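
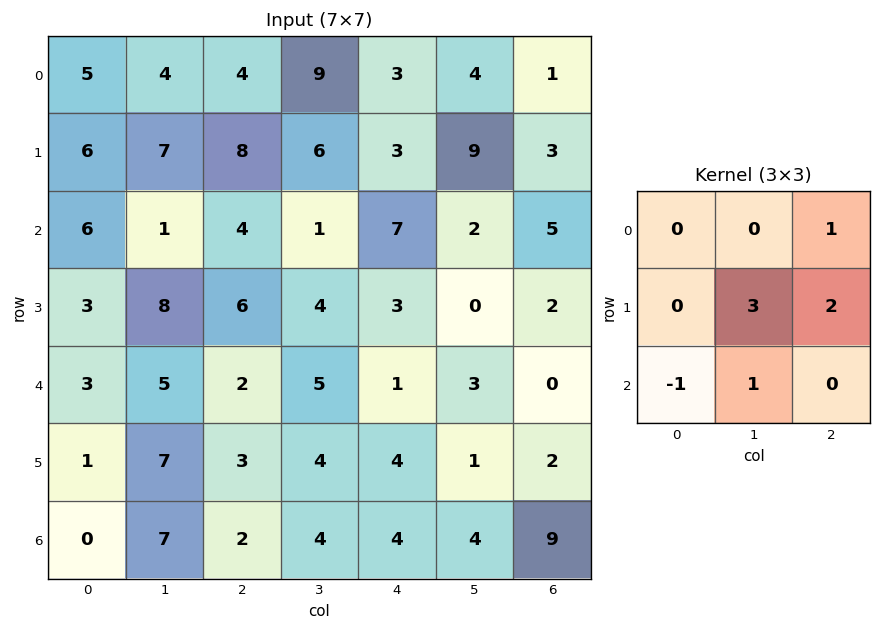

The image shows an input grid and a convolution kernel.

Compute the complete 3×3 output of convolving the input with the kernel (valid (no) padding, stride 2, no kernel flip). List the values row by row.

36 24 29
42 28 11
36 23 7

Output[0,0]: The receptive field on the input at this output position is [5 4 4 / 6 7 8 / 6 1 4]. Elementwise product with the kernel and sum: 4·1 + 7·3 + 8·2 + 6·-1 + 1·1.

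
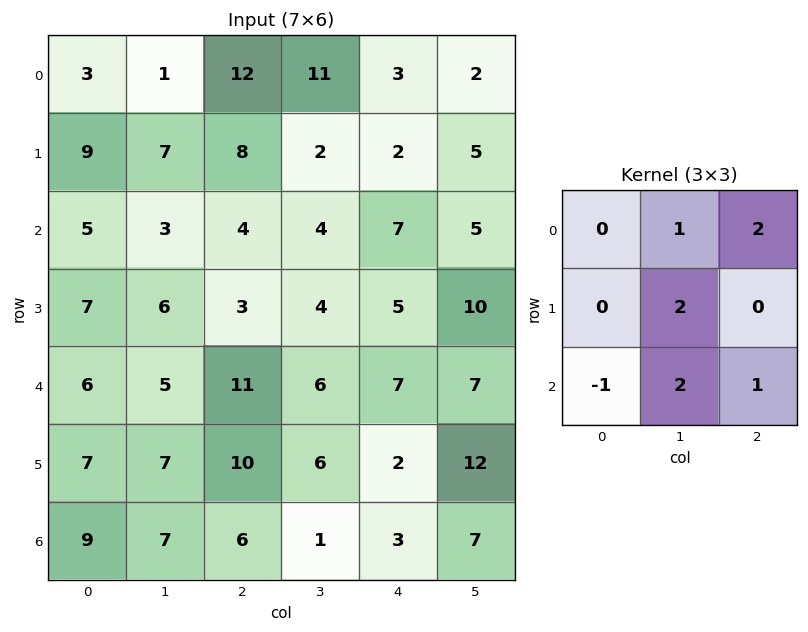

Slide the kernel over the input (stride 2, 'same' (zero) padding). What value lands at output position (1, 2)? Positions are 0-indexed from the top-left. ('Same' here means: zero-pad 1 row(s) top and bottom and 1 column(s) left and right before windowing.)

42

The receptive field on the zero-padded input at this output position is [2 2 5 / 4 7 5 / 4 5 10]. Elementwise product with the kernel and sum: 2·1 + 5·2 + 7·2 + 4·-1 + 5·2 + 10·1.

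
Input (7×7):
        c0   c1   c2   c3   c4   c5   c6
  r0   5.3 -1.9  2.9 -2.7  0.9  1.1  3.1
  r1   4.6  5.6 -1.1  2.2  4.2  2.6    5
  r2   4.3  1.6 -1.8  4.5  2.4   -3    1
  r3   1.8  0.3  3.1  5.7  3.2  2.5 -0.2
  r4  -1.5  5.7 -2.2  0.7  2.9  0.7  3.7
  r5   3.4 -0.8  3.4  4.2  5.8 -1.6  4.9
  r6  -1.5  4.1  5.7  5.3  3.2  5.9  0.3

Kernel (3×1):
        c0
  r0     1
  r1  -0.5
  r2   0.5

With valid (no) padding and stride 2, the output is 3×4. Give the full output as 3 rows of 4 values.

5.15 2.55 -0 1.1
2.65 -4.45 2.25 2.95
-3.95 -1.05 1.6 1.4

Output[0,0]: The receptive field on the input at this output position is [5.3 / 4.6 / 4.3]. Elementwise product with the kernel and sum: 5.3·1 + 4.6·-0.5 + 4.3·0.5.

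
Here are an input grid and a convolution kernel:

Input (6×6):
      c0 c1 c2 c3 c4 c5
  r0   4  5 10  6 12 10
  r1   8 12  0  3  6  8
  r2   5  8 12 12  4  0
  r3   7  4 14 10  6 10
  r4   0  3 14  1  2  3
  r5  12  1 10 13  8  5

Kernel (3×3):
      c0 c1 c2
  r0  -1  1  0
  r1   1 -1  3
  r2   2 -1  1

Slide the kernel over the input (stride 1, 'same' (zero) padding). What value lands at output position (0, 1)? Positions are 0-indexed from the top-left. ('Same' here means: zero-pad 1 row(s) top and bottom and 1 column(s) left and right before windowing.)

33

The receptive field on the zero-padded input at this output position is [0 0 0 / 4 5 10 / 8 12 0]. Elementwise product with the kernel and sum: 0·-1 + 0·1 + 4·1 + 5·-1 + 10·3 + 8·2 + 12·-1 + 0·1.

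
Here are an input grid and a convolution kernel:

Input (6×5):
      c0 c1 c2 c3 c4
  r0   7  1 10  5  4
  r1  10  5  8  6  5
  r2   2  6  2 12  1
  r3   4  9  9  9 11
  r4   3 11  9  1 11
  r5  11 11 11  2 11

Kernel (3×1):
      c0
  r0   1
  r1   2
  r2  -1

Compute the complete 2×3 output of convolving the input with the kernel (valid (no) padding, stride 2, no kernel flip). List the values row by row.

Output[0,0]: The receptive field on the input at this output position is [7 / 10 / 2]. Elementwise product with the kernel and sum: 7·1 + 10·2 + 2·-1.
Output[0,1]: The receptive field on the input at this output position is [10 / 8 / 2]. Elementwise product with the kernel and sum: 10·1 + 8·2 + 2·-1.

25 24 13
7 11 12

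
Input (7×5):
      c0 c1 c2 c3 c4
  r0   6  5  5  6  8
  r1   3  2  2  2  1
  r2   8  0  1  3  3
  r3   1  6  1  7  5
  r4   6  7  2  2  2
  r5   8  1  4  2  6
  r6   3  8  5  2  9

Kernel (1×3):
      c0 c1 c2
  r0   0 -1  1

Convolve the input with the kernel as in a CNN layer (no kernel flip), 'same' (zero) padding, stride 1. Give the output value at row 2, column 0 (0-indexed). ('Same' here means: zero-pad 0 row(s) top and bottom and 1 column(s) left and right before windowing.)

The receptive field on the zero-padded input at this output position is [0 8 0]. Elementwise product with the kernel and sum: 8·-1 + 0·1.

-8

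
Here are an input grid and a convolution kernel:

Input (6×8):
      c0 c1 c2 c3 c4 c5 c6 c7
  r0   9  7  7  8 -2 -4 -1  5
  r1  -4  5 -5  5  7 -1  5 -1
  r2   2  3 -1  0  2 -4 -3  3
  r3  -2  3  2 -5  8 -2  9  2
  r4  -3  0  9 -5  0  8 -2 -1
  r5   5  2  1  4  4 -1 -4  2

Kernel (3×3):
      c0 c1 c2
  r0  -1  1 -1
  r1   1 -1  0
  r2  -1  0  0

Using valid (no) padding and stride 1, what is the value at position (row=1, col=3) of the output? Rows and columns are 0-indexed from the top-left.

The receptive field on the input at this output position is [5 7 -1 / 0 2 -4 / -5 8 -2]. Elementwise product with the kernel and sum: 5·-1 + 7·1 + -1·-1 + 0·1 + 2·-1 + -5·-1.

6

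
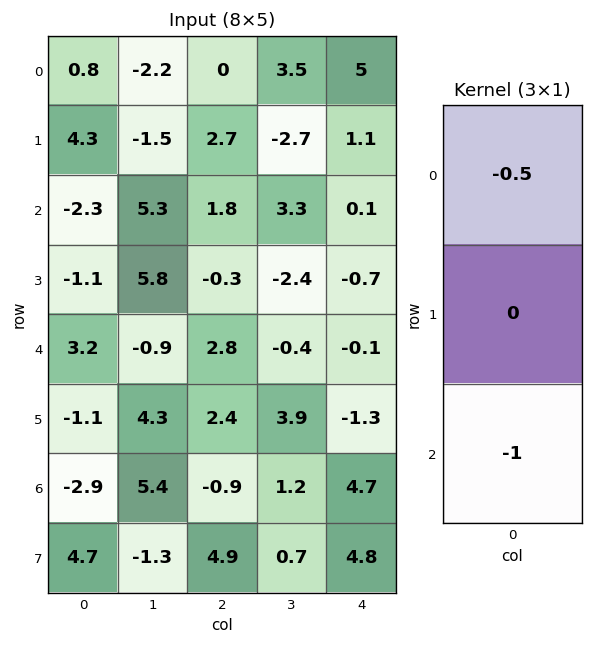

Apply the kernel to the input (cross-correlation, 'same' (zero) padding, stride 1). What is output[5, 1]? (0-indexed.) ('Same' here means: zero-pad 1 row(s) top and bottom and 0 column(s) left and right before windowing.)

The receptive field on the zero-padded input at this output position is [-0.9 / 4.3 / 5.4]. Elementwise product with the kernel and sum: -0.9·-0.5 + 5.4·-1.

-4.95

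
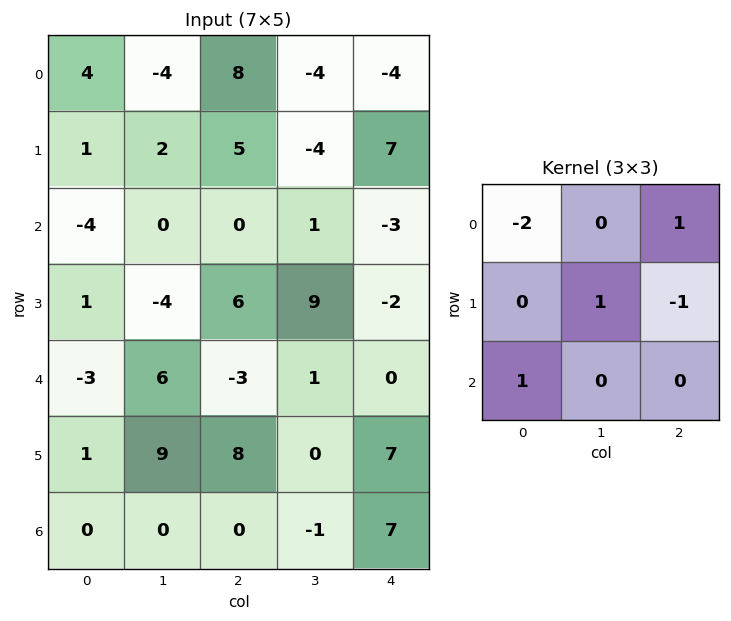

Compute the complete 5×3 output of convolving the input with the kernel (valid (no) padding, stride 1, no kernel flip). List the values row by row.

Output[0,0]: The receptive field on the input at this output position is [4 -4 8 / 1 2 5 / -4 0 0]. Elementwise product with the kernel and sum: 4·-2 + 8·1 + 2·1 + 5·-1 + -4·1.

-7 13 -31
4 -13 7
-5 4 5
14 22 -5
4 -3 -1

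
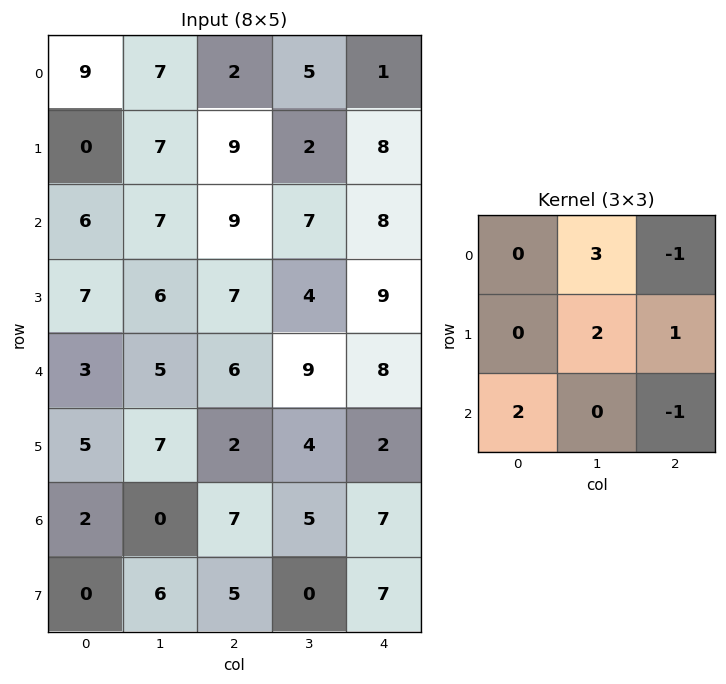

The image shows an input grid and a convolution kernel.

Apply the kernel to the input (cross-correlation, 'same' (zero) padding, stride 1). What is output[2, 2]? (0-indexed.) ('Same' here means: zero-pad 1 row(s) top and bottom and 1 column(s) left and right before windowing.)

The receptive field on the zero-padded input at this output position is [7 9 2 / 7 9 7 / 6 7 4]. Elementwise product with the kernel and sum: 9·3 + 2·-1 + 9·2 + 7·1 + 6·2 + 4·-1.

58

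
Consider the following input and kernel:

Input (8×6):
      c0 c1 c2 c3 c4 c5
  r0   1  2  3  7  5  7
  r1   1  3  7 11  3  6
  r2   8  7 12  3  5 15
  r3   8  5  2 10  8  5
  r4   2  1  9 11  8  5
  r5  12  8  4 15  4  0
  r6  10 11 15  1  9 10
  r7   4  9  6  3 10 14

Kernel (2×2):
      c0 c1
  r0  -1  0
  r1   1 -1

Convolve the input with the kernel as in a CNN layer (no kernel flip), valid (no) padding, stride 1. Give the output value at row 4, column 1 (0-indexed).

3

The receptive field on the input at this output position is [1 9 / 8 4]. Elementwise product with the kernel and sum: 1·-1 + 8·1 + 4·-1.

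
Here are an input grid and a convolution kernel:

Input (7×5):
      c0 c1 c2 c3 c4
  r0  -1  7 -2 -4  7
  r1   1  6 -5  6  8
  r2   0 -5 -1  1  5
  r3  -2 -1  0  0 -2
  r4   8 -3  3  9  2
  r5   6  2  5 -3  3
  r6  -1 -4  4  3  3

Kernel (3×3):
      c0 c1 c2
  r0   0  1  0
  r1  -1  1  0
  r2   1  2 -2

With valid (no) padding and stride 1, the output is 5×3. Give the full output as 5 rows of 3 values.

4 -22 -2
-3 -2 12
-8 -15 18
-12 24 -1
-24 4 5

Output[0,0]: The receptive field on the input at this output position is [-1 7 -2 / 1 6 -5 / 0 -5 -1]. Elementwise product with the kernel and sum: 7·1 + 1·-1 + 6·1 + 0·1 + -5·2 + -1·-2.
Output[0,1]: The receptive field on the input at this output position is [7 -2 -4 / 6 -5 6 / -5 -1 1]. Elementwise product with the kernel and sum: -2·1 + 6·-1 + -5·1 + -5·1 + -1·2 + 1·-2.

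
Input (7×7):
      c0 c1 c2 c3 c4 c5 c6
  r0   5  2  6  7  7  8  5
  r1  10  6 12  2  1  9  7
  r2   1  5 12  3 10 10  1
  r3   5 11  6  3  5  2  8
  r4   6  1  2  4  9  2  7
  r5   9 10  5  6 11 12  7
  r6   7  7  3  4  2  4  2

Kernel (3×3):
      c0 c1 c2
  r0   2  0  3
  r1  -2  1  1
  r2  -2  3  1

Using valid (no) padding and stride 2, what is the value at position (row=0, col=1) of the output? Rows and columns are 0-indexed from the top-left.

7

The receptive field on the input at this output position is [6 7 7 / 12 2 1 / 12 3 10]. Elementwise product with the kernel and sum: 6·2 + 7·3 + 12·-2 + 2·1 + 1·1 + 12·-2 + 3·3 + 10·1.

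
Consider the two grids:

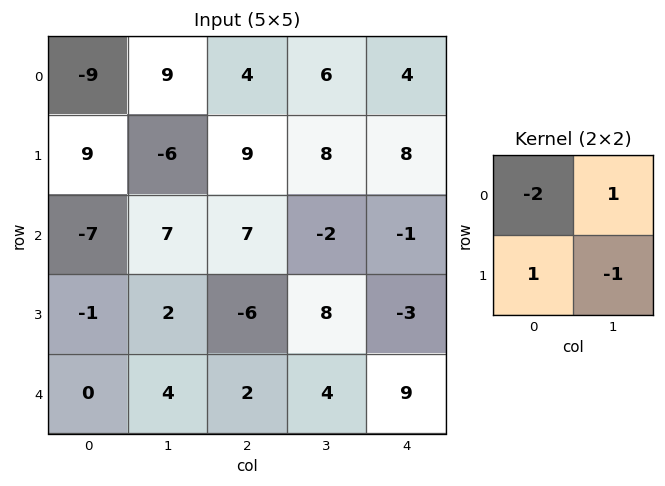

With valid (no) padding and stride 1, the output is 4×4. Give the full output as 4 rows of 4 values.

Output[0,0]: The receptive field on the input at this output position is [-9 9 / 9 -6]. Elementwise product with the kernel and sum: -9·-2 + 9·1 + 9·1 + -6·-1.

42 -29 -1 -8
-38 21 -1 -9
18 1 -30 14
0 -8 18 -24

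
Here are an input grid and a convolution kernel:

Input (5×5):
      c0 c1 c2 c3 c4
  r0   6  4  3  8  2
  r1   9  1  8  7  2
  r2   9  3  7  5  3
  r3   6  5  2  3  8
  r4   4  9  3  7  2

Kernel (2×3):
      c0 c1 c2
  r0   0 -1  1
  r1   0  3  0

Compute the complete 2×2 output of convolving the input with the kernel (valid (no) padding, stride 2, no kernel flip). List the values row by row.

2 15
19 7

Output[0,0]: The receptive field on the input at this output position is [6 4 3 / 9 1 8]. Elementwise product with the kernel and sum: 4·-1 + 3·1 + 1·3.
Output[0,1]: The receptive field on the input at this output position is [3 8 2 / 8 7 2]. Elementwise product with the kernel and sum: 8·-1 + 2·1 + 7·3.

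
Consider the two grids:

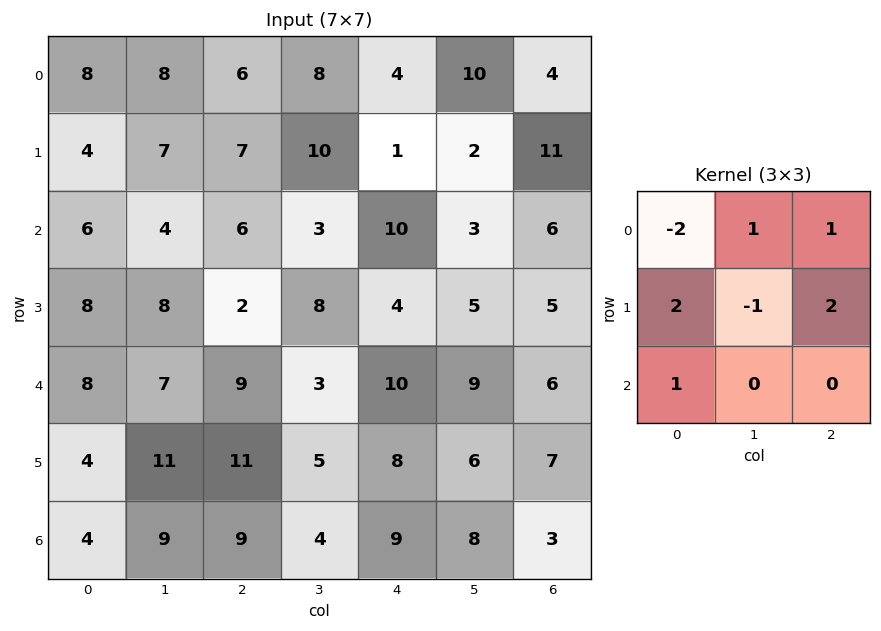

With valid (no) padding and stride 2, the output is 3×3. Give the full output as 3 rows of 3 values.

19 12 38
18 14 12
23 37 28

Output[0,0]: The receptive field on the input at this output position is [8 8 6 / 4 7 7 / 6 4 6]. Elementwise product with the kernel and sum: 8·-2 + 8·1 + 6·1 + 4·2 + 7·-1 + 7·2 + 6·1.
Output[0,1]: The receptive field on the input at this output position is [6 8 4 / 7 10 1 / 6 3 10]. Elementwise product with the kernel and sum: 6·-2 + 8·1 + 4·1 + 7·2 + 10·-1 + 1·2 + 6·1.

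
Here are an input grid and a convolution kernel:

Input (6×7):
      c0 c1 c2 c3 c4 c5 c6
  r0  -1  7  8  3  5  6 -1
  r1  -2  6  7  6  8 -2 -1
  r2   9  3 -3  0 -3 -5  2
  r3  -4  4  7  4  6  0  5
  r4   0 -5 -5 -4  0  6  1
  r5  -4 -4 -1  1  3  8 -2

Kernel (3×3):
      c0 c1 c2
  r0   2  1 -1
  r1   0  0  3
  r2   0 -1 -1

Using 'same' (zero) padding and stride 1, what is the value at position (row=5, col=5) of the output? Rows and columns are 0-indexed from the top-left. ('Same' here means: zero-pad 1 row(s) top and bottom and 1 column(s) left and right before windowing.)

The receptive field on the zero-padded input at this output position is [0 6 1 / 3 8 -2 / 0 0 0]. Elementwise product with the kernel and sum: 0·2 + 6·1 + 1·-1 + -2·3 + 0·-1 + 0·-1.

-1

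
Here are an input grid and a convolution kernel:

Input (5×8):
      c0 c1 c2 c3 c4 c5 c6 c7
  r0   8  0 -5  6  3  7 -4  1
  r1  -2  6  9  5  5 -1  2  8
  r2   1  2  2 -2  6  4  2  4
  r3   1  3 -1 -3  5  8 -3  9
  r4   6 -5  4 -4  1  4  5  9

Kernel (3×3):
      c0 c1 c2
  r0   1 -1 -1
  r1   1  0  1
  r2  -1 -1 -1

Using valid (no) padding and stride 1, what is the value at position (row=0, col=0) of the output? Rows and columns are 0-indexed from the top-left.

The receptive field on the input at this output position is [8 0 -5 / -2 6 9 / 1 2 2]. Elementwise product with the kernel and sum: 8·1 + 0·-1 + -5·-1 + -2·1 + 9·1 + 1·-1 + 2·-1 + 2·-1.

15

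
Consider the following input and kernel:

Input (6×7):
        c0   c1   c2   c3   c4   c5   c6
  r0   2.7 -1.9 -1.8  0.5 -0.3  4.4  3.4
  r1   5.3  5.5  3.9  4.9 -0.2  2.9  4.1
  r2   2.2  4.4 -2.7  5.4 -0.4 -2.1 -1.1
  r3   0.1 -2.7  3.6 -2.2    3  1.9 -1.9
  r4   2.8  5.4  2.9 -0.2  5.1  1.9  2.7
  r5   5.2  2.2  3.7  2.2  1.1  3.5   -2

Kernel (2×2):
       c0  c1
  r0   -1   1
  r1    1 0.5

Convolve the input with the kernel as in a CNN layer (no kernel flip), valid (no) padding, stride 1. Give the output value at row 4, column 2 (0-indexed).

The receptive field on the input at this output position is [2.9 -0.2 / 3.7 2.2]. Elementwise product with the kernel and sum: 2.9·-1 + -0.2·1 + 3.7·1 + 2.2·0.5.

1.7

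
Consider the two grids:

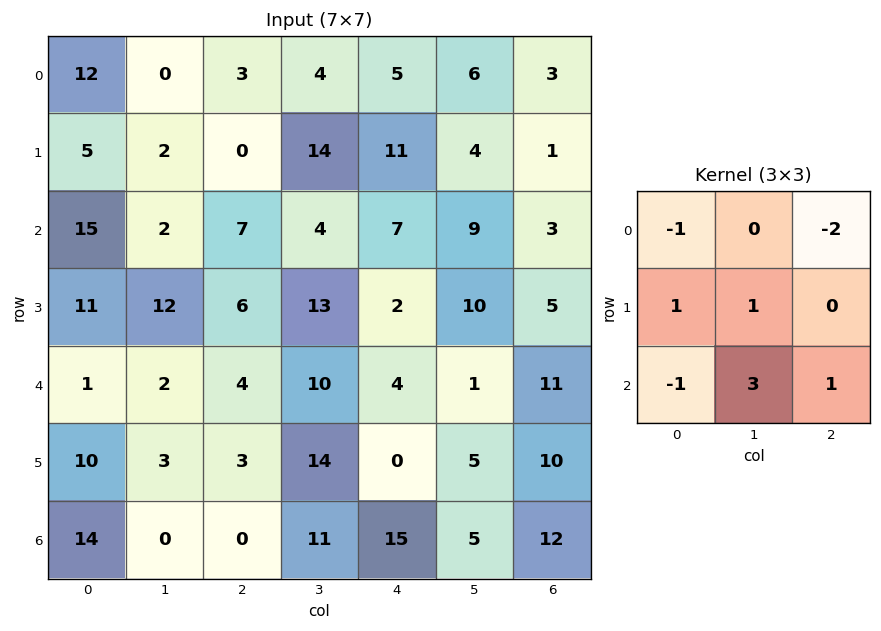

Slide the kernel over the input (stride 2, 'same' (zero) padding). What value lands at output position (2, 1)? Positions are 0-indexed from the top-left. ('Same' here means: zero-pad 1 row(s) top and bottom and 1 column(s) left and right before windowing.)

-12

The receptive field on the zero-padded input at this output position is [12 6 13 / 2 4 10 / 3 3 14]. Elementwise product with the kernel and sum: 12·-1 + 13·-2 + 2·1 + 4·1 + 3·-1 + 3·3 + 14·1.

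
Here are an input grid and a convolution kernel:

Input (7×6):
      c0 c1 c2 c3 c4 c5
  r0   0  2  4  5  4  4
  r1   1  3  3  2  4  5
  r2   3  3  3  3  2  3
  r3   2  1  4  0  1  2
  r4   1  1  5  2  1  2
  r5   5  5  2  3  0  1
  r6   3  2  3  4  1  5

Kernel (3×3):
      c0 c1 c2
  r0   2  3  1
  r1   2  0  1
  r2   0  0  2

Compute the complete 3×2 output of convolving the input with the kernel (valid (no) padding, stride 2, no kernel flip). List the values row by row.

Output[0,0]: The receptive field on the input at this output position is [0 2 4 / 1 3 3 / 3 3 3]. Elementwise product with the kernel and sum: 0·2 + 2·3 + 4·1 + 1·2 + 3·1 + 3·2.
Output[0,1]: The receptive field on the input at this output position is [4 5 4 / 3 2 4 / 3 3 2]. Elementwise product with the kernel and sum: 4·2 + 5·3 + 4·1 + 3·2 + 4·1 + 2·2.

21 41
36 28
28 23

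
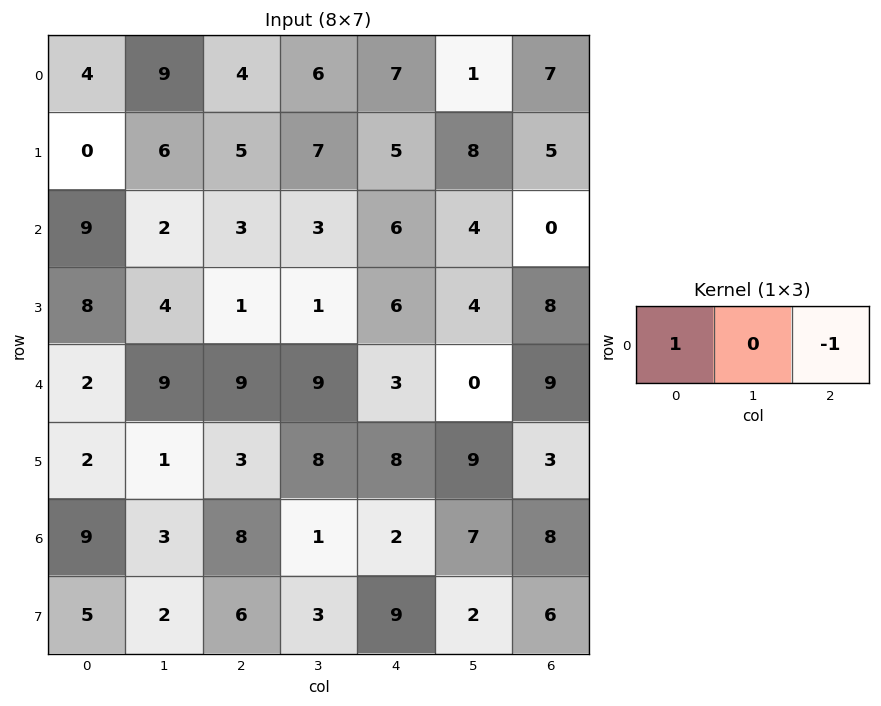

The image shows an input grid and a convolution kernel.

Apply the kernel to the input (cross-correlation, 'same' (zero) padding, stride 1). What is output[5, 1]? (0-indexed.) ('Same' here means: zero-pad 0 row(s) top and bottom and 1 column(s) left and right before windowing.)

The receptive field on the zero-padded input at this output position is [2 1 3]. Elementwise product with the kernel and sum: 2·1 + 3·-1.

-1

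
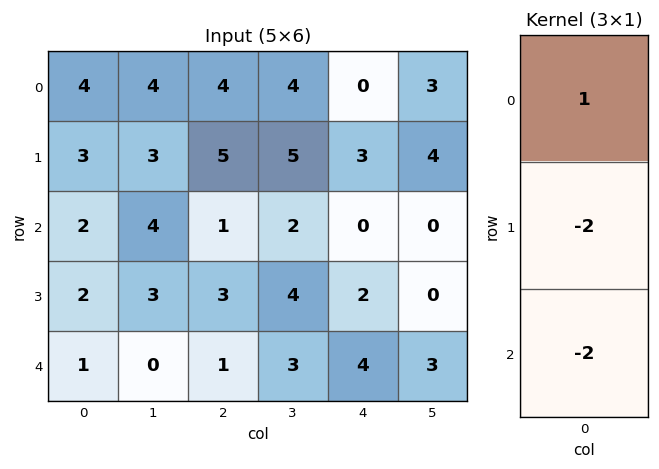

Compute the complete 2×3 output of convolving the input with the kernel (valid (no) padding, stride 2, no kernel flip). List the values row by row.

Output[0,0]: The receptive field on the input at this output position is [4 / 3 / 2]. Elementwise product with the kernel and sum: 4·1 + 3·-2 + 2·-2.

-6 -8 -6
-4 -7 -12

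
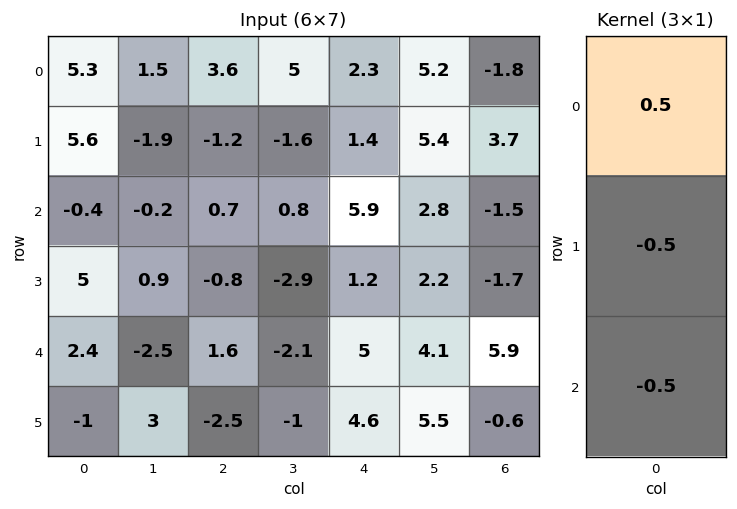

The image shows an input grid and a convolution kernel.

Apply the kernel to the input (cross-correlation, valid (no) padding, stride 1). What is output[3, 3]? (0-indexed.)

0.1

The receptive field on the input at this output position is [-2.9 / -2.1 / -1]. Elementwise product with the kernel and sum: -2.9·0.5 + -2.1·-0.5 + -1·-0.5.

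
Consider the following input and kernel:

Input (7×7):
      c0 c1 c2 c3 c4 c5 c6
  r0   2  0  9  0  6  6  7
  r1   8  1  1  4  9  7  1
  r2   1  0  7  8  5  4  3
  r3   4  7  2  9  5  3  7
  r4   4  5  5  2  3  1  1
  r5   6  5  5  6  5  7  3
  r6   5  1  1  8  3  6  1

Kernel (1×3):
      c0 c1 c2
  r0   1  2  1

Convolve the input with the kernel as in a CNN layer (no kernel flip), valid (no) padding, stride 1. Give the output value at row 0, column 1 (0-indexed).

18

The receptive field on the input at this output position is [0 9 0]. Elementwise product with the kernel and sum: 0·1 + 9·2 + 0·1.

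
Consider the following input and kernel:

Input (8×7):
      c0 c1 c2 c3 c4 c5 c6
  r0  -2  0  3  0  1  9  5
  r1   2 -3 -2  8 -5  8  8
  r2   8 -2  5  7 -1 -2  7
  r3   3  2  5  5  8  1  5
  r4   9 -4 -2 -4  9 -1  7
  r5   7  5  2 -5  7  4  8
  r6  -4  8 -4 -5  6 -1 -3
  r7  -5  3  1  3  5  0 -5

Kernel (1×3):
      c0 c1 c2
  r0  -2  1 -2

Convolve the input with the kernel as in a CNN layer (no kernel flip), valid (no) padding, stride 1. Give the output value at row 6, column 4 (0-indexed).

The receptive field on the input at this output position is [6 -1 -3]. Elementwise product with the kernel and sum: 6·-2 + -1·1 + -3·-2.

-7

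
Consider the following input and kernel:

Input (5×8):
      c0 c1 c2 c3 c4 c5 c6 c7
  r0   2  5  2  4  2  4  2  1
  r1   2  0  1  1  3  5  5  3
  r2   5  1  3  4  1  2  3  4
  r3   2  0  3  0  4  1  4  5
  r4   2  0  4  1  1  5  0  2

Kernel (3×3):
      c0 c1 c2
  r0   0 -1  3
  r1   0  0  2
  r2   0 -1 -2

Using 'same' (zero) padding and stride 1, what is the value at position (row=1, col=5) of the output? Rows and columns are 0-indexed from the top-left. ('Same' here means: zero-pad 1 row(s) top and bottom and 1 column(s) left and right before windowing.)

The receptive field on the zero-padded input at this output position is [2 4 2 / 3 5 5 / 1 2 3]. Elementwise product with the kernel and sum: 4·-1 + 2·3 + 5·2 + 2·-1 + 3·-2.

4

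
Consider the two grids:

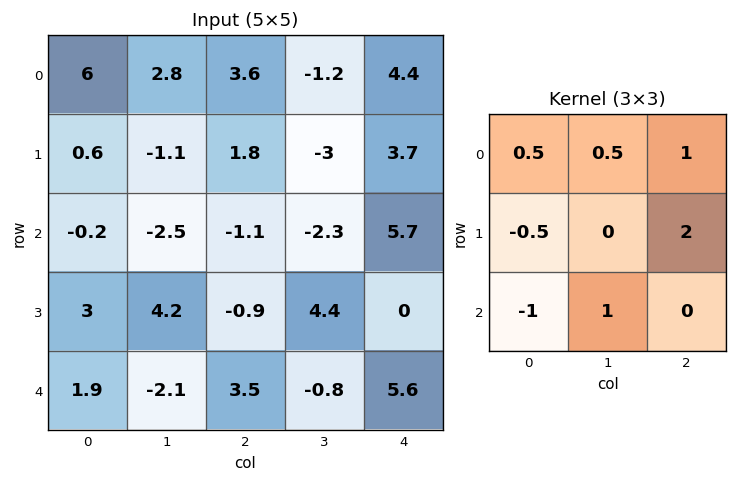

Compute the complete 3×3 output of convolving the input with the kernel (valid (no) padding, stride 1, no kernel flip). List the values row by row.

9 -2.05 10.9
0.65 -11.1 20.35
-9.75 8.2 0.15

Output[0,0]: The receptive field on the input at this output position is [6 2.8 3.6 / 0.6 -1.1 1.8 / -0.2 -2.5 -1.1]. Elementwise product with the kernel and sum: 6·0.5 + 2.8·0.5 + 3.6·1 + 0.6·-0.5 + 1.8·2 + -0.2·-1 + -2.5·1.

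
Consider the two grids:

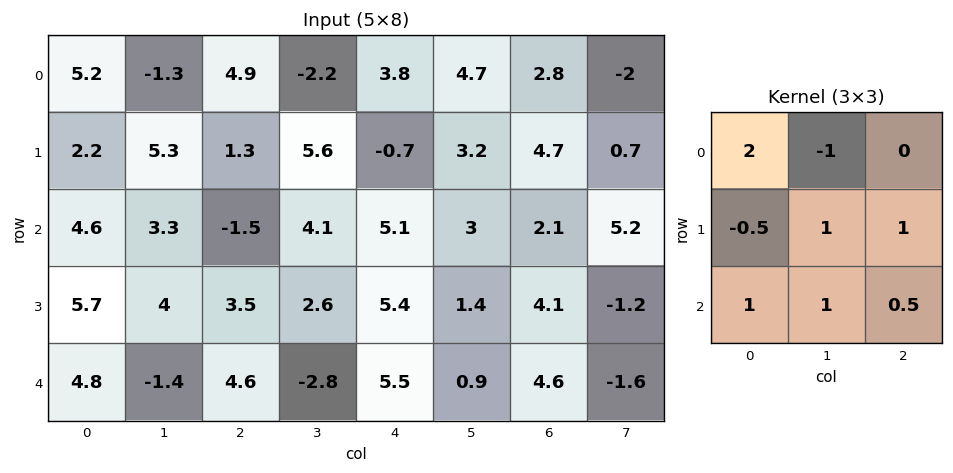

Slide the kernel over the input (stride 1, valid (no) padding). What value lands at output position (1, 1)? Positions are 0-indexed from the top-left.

19.05

The receptive field on the input at this output position is [5.3 1.3 5.6 / 3.3 -1.5 4.1 / 4 3.5 2.6]. Elementwise product with the kernel and sum: 5.3·2 + 1.3·-1 + 3.3·-0.5 + -1.5·1 + 4.1·1 + 4·1 + 3.5·1 + 2.6·0.5.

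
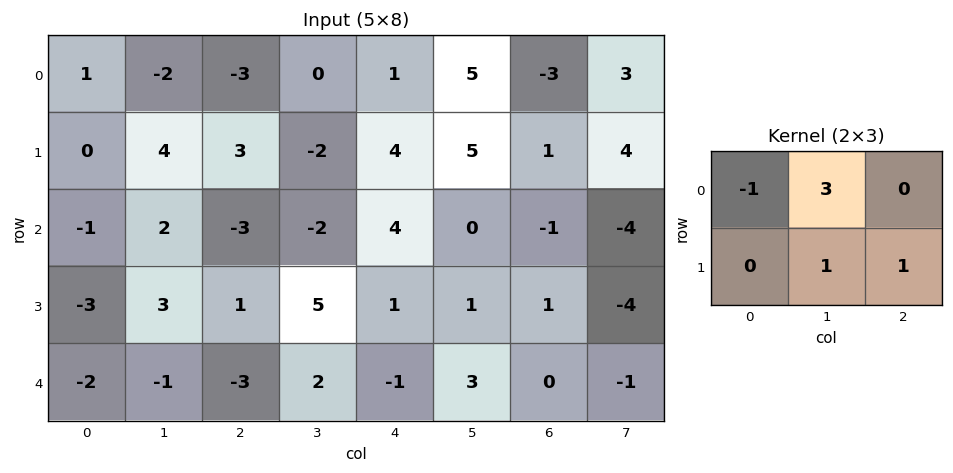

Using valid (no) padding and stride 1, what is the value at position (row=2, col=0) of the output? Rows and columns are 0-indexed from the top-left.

11

The receptive field on the input at this output position is [-1 2 -3 / -3 3 1]. Elementwise product with the kernel and sum: -1·-1 + 2·3 + 3·1 + 1·1.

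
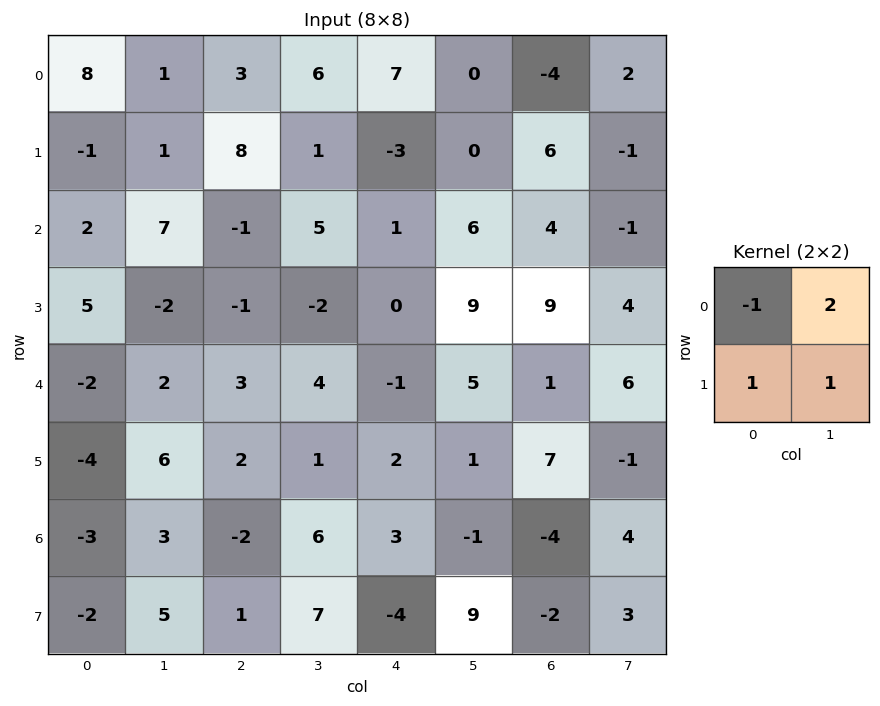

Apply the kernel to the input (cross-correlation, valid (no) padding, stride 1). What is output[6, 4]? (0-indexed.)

0

The receptive field on the input at this output position is [3 -1 / -4 9]. Elementwise product with the kernel and sum: 3·-1 + -1·2 + -4·1 + 9·1.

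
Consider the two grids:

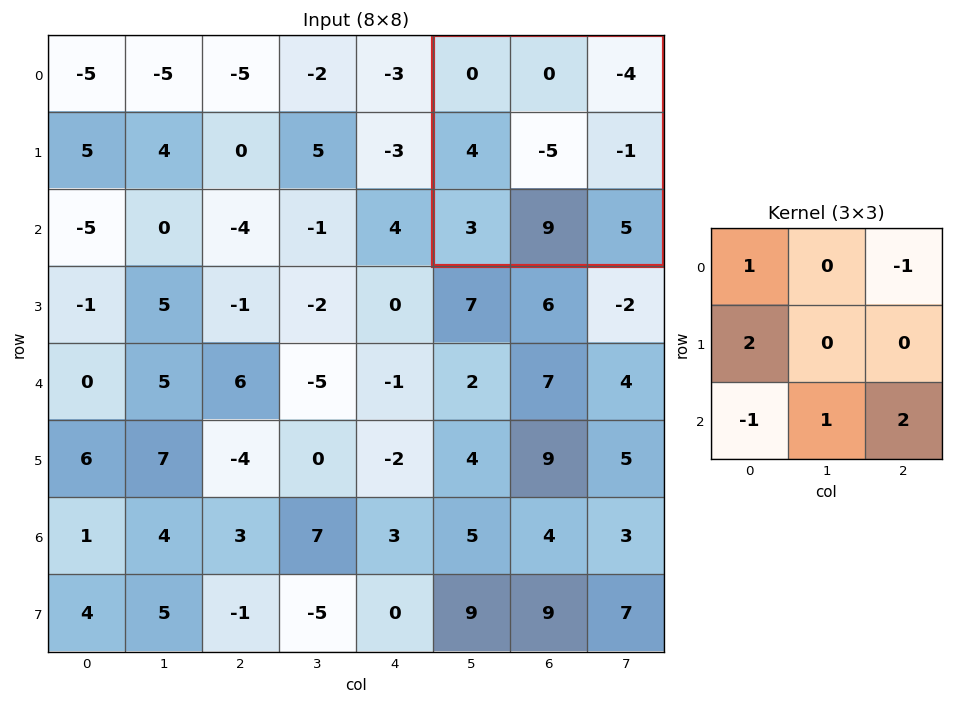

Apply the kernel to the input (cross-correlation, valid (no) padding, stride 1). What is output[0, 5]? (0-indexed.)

28

The receptive field on the input at this output position is [0 0 -4 / 4 -5 -1 / 3 9 5]. Elementwise product with the kernel and sum: 0·1 + -4·-1 + 4·2 + 3·-1 + 9·1 + 5·2.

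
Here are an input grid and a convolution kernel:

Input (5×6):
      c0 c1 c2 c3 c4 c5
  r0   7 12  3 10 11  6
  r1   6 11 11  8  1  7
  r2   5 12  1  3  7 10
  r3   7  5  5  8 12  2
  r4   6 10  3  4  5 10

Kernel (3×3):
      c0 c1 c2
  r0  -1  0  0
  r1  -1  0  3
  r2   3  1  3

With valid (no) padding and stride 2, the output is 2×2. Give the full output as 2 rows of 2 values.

50 16
40 58

Output[0,0]: The receptive field on the input at this output position is [7 12 3 / 6 11 11 / 5 12 1]. Elementwise product with the kernel and sum: 7·-1 + 6·-1 + 11·3 + 5·3 + 12·1 + 1·3.
Output[0,1]: The receptive field on the input at this output position is [3 10 11 / 11 8 1 / 1 3 7]. Elementwise product with the kernel and sum: 3·-1 + 11·-1 + 1·3 + 1·3 + 3·1 + 7·3.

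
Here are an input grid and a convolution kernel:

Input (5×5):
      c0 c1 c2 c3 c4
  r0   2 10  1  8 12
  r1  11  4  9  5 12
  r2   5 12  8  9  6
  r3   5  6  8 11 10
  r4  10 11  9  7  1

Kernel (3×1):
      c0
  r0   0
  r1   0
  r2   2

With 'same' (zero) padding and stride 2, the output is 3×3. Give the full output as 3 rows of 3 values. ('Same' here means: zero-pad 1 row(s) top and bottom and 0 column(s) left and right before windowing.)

Output[0,0]: The receptive field on the zero-padded input at this output position is [0 / 2 / 11]. Elementwise product with the kernel and sum: 11·2.
Output[0,1]: The receptive field on the zero-padded input at this output position is [0 / 1 / 9]. Elementwise product with the kernel and sum: 9·2.

22 18 24
10 16 20
0 0 0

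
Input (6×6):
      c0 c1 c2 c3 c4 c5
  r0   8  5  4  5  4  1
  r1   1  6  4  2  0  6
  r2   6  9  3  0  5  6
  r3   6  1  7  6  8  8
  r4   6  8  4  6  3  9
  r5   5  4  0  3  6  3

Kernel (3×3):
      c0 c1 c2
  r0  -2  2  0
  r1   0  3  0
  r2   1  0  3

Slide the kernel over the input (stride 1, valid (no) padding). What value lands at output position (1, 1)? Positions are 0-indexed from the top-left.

24

The receptive field on the input at this output position is [6 4 2 / 9 3 0 / 1 7 6]. Elementwise product with the kernel and sum: 6·-2 + 4·2 + 3·3 + 1·1 + 6·3.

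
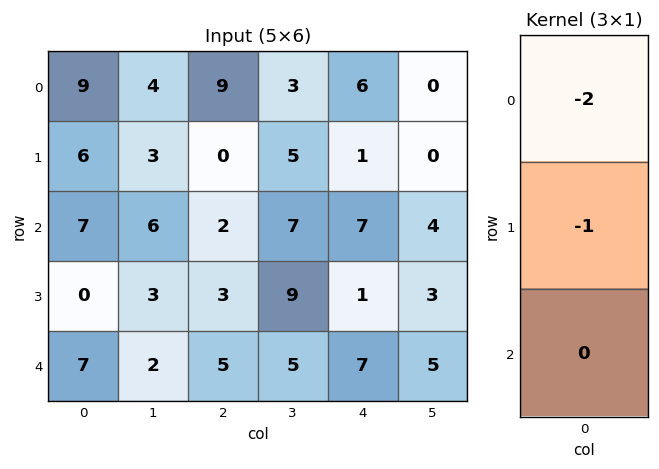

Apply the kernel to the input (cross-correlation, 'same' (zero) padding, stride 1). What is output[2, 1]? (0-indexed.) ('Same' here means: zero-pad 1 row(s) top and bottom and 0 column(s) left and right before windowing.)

The receptive field on the zero-padded input at this output position is [3 / 6 / 3]. Elementwise product with the kernel and sum: 3·-2 + 6·-1.

-12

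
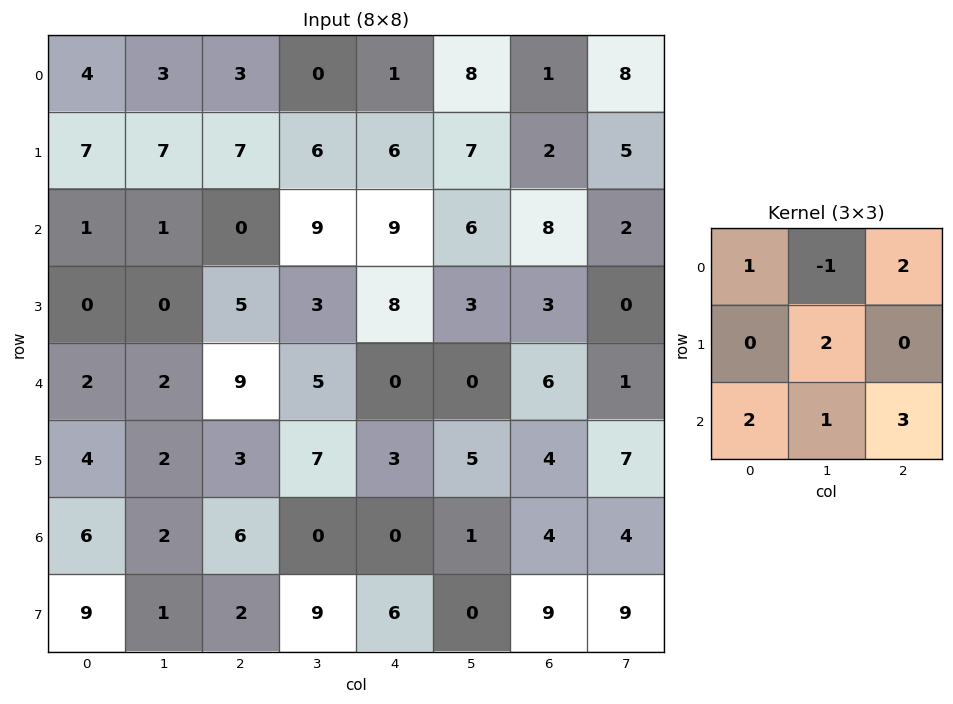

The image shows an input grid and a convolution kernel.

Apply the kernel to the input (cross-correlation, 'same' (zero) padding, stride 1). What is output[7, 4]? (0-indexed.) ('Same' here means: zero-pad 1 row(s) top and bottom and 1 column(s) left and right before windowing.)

The receptive field on the zero-padded input at this output position is [0 0 1 / 9 6 0 / 0 0 0]. Elementwise product with the kernel and sum: 0·1 + 0·-1 + 1·2 + 6·2 + 0·2 + 0·1 + 0·3.

14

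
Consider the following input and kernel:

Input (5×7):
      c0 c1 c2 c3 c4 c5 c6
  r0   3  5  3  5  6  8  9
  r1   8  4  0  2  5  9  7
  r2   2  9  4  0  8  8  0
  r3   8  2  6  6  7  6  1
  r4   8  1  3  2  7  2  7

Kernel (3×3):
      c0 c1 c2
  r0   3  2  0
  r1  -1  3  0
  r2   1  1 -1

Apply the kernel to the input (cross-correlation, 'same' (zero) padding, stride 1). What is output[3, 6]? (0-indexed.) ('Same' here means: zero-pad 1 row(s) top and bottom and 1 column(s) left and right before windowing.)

The receptive field on the zero-padded input at this output position is [8 0 0 / 6 1 0 / 2 7 0]. Elementwise product with the kernel and sum: 8·3 + 0·2 + 6·-1 + 1·3 + 2·1 + 7·1 + 0·-1.

30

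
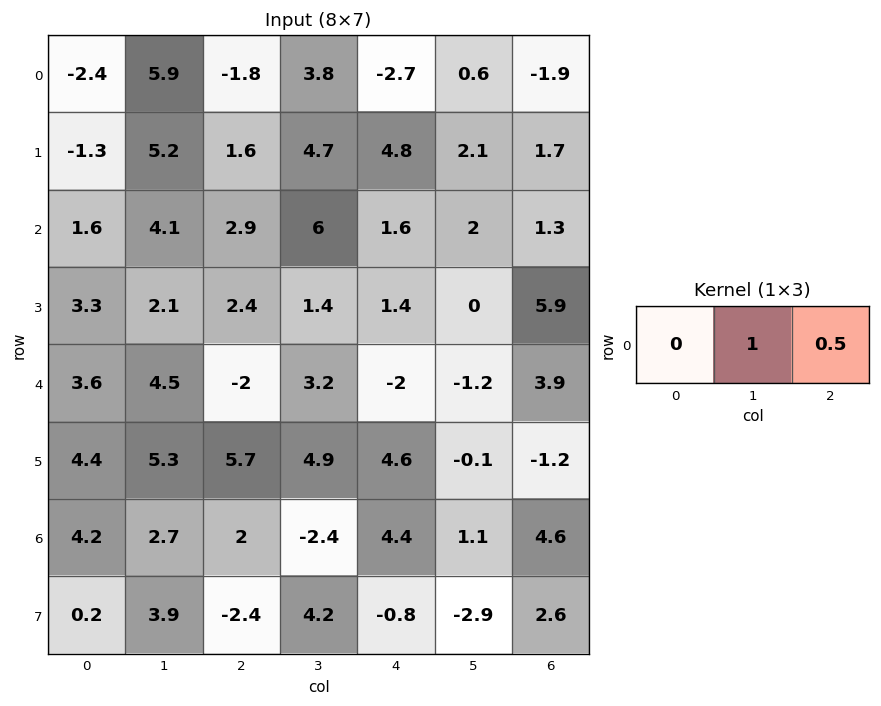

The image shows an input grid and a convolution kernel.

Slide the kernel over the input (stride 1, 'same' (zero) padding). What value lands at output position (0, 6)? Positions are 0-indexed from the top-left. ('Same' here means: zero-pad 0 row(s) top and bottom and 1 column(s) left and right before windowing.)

The receptive field on the zero-padded input at this output position is [0.6 -1.9 0]. Elementwise product with the kernel and sum: -1.9·1 + 0·0.5.

-1.9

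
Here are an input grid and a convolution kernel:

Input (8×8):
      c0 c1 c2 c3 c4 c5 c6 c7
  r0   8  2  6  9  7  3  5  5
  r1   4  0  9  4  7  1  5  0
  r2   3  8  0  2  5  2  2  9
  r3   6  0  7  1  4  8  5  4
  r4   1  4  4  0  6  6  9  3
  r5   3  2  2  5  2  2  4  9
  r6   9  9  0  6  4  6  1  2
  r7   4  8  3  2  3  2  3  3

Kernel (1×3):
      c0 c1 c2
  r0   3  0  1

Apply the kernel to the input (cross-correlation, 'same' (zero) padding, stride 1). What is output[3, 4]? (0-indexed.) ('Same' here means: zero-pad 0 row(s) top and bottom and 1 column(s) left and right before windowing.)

The receptive field on the zero-padded input at this output position is [1 4 8]. Elementwise product with the kernel and sum: 1·3 + 8·1.

11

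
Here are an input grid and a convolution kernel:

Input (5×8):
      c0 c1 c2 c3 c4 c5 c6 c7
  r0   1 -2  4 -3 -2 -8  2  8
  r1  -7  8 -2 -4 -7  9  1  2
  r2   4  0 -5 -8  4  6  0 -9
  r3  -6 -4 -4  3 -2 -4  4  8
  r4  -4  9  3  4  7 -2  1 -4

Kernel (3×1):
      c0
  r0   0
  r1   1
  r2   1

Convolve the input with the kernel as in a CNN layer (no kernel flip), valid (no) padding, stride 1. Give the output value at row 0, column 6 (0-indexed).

The receptive field on the input at this output position is [2 / 1 / 0]. Elementwise product with the kernel and sum: 1·1 + 0·1.

1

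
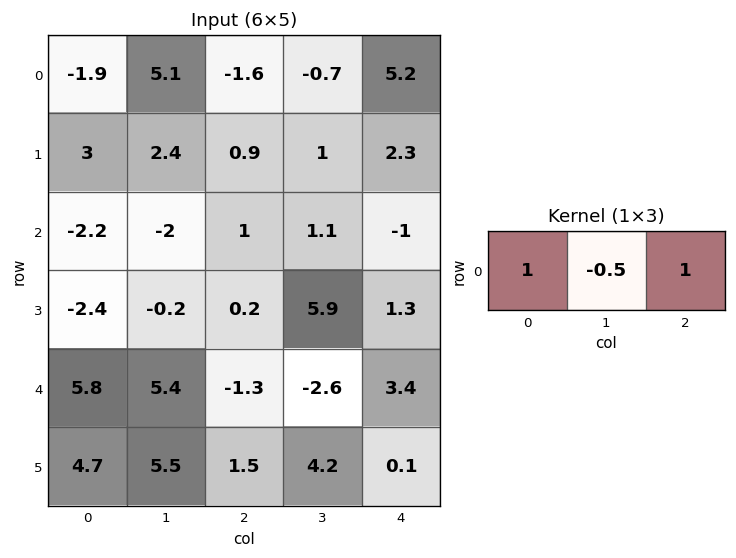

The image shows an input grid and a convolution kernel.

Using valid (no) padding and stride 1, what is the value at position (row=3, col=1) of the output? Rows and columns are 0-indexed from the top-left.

The receptive field on the input at this output position is [-0.2 0.2 5.9]. Elementwise product with the kernel and sum: -0.2·1 + 0.2·-0.5 + 5.9·1.

5.6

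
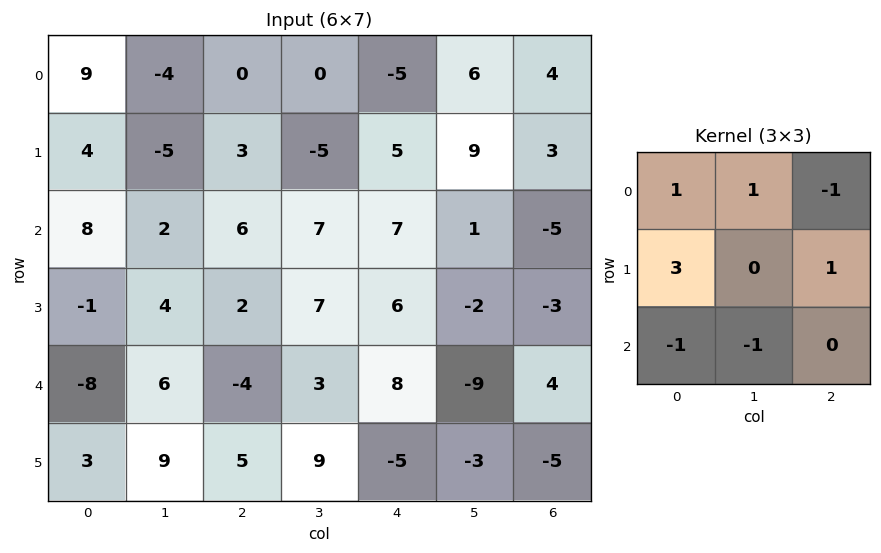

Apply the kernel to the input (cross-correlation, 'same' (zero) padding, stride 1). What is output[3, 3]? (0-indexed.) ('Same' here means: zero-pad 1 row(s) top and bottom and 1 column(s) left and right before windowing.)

19

The receptive field on the zero-padded input at this output position is [6 7 7 / 2 7 6 / -4 3 8]. Elementwise product with the kernel and sum: 6·1 + 7·1 + 7·-1 + 2·3 + 6·1 + -4·-1 + 3·-1.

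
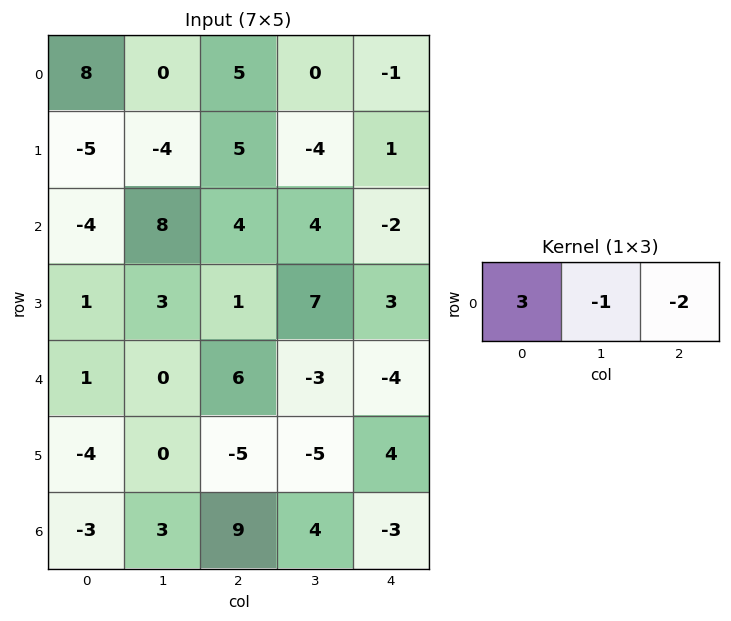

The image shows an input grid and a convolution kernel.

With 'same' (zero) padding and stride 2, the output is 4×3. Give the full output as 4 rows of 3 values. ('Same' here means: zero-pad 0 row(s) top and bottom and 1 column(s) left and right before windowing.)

-8 -5 1
-12 12 14
-1 0 -5
-3 -8 15

Output[0,0]: The receptive field on the zero-padded input at this output position is [0 8 0]. Elementwise product with the kernel and sum: 0·3 + 8·-1 + 0·-2.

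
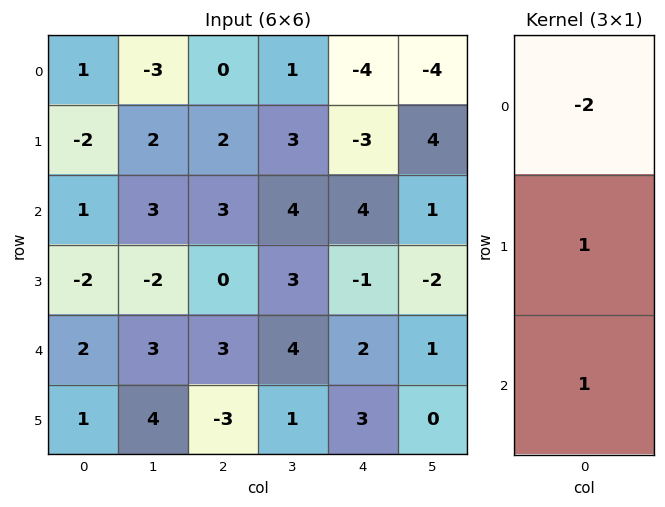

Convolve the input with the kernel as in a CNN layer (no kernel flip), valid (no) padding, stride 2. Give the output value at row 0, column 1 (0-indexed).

5

The receptive field on the input at this output position is [0 / 2 / 3]. Elementwise product with the kernel and sum: 0·-2 + 2·1 + 3·1.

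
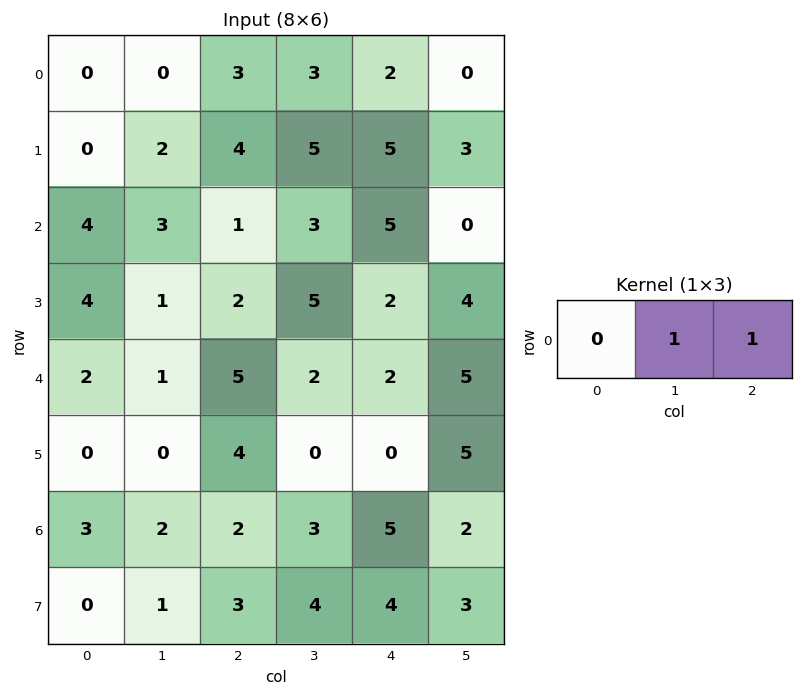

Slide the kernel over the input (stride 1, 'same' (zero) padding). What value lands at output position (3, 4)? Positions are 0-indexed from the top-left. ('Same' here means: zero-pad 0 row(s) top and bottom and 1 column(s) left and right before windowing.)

The receptive field on the zero-padded input at this output position is [5 2 4]. Elementwise product with the kernel and sum: 2·1 + 4·1.

6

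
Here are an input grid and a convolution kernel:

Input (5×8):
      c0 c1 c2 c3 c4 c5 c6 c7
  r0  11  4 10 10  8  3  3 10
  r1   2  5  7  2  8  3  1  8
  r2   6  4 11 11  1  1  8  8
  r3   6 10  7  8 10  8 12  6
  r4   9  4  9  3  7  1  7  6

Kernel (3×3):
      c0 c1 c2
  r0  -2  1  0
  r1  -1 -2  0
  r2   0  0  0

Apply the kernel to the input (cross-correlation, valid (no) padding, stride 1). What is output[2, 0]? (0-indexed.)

The receptive field on the input at this output position is [6 4 11 / 6 10 7 / 9 4 9]. Elementwise product with the kernel and sum: 6·-2 + 4·1 + 6·-1 + 10·-2.

-34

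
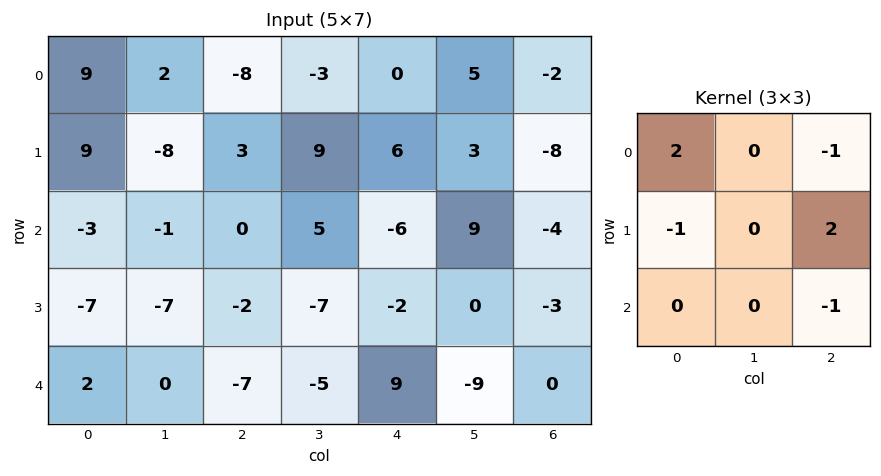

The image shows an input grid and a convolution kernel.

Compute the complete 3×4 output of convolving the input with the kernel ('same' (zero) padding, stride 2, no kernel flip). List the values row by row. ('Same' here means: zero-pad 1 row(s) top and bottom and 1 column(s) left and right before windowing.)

12 -17 10 -5
13 -7 28 -3
7 -17 -27 9

Output[0,0]: The receptive field on the zero-padded input at this output position is [0 0 0 / 0 9 2 / 0 9 -8]. Elementwise product with the kernel and sum: 0·2 + 0·-1 + 0·-1 + 2·2 + -8·-1.
Output[0,1]: The receptive field on the zero-padded input at this output position is [0 0 0 / 2 -8 -3 / -8 3 9]. Elementwise product with the kernel and sum: 0·2 + 0·-1 + 2·-1 + -3·2 + 9·-1.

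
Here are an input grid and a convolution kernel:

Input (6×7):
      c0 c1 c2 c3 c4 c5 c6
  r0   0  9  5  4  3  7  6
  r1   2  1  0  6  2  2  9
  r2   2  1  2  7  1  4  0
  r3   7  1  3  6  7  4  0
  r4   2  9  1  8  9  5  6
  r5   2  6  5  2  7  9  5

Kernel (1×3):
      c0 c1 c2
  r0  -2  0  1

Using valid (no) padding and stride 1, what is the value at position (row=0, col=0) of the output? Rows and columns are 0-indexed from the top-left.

The receptive field on the input at this output position is [0 9 5]. Elementwise product with the kernel and sum: 0·-2 + 5·1.

5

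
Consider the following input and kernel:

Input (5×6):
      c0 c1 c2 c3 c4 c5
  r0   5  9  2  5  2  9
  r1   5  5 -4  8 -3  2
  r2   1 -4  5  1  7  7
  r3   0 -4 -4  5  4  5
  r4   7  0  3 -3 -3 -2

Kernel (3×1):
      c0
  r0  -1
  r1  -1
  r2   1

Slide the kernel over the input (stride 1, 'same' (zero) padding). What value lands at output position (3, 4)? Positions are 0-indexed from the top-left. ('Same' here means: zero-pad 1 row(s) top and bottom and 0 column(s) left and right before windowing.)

The receptive field on the zero-padded input at this output position is [7 / 4 / -3]. Elementwise product with the kernel and sum: 7·-1 + 4·-1 + -3·1.

-14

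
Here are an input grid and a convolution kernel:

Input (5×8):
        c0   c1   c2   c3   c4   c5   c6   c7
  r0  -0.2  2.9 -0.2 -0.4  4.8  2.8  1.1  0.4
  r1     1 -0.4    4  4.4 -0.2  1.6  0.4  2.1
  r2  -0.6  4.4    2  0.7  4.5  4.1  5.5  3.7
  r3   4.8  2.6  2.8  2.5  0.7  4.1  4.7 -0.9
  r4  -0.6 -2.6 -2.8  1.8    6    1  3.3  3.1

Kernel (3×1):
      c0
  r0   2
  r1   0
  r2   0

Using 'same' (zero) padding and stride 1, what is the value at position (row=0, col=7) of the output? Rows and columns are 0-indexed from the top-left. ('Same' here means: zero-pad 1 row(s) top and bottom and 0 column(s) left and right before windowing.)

The receptive field on the zero-padded input at this output position is [0 / 0.4 / 2.1]. Elementwise product with the kernel and sum: 0·2.

0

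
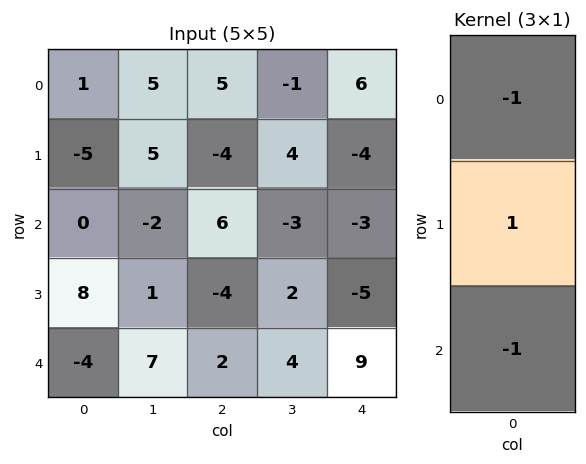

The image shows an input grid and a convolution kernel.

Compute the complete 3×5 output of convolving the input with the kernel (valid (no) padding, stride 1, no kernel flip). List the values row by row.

-6 2 -15 8 -7
-3 -8 14 -9 6
12 -4 -12 1 -11

Output[0,0]: The receptive field on the input at this output position is [1 / -5 / 0]. Elementwise product with the kernel and sum: 1·-1 + -5·1 + 0·-1.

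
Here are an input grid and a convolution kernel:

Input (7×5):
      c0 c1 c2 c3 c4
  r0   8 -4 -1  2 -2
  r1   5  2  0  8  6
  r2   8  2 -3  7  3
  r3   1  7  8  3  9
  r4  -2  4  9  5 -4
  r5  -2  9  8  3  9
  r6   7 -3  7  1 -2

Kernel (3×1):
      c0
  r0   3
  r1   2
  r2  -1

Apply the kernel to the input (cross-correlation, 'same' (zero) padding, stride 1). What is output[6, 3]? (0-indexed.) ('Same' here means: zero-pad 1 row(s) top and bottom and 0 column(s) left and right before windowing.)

The receptive field on the zero-padded input at this output position is [3 / 1 / 0]. Elementwise product with the kernel and sum: 3·3 + 1·2 + 0·-1.

11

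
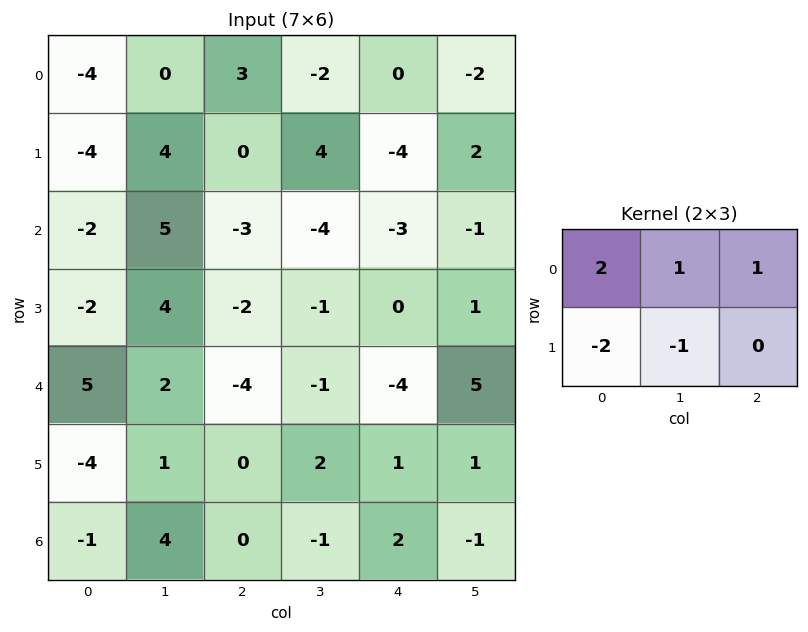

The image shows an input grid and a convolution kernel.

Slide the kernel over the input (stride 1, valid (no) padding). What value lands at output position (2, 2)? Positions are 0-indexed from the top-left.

-8

The receptive field on the input at this output position is [-3 -4 -3 / -2 -1 0]. Elementwise product with the kernel and sum: -3·2 + -4·1 + -3·1 + -2·-2 + -1·-1.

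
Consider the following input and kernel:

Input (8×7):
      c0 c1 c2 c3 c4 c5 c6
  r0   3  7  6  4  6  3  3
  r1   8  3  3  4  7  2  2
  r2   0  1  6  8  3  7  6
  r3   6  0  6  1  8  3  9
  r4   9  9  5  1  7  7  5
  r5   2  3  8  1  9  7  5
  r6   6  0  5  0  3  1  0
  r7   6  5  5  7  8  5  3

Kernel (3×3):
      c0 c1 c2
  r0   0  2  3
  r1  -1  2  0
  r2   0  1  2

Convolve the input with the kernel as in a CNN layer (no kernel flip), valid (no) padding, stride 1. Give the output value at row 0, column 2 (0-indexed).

The receptive field on the input at this output position is [6 4 6 / 3 4 7 / 6 8 3]. Elementwise product with the kernel and sum: 4·2 + 6·3 + 3·-1 + 4·2 + 8·1 + 3·2.

45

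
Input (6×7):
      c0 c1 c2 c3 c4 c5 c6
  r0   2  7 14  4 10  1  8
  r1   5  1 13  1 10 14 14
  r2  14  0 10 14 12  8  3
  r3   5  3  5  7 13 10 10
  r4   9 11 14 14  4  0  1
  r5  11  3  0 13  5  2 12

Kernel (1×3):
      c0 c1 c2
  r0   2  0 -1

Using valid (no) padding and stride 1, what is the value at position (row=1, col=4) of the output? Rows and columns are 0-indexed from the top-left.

The receptive field on the input at this output position is [10 14 14]. Elementwise product with the kernel and sum: 10·2 + 14·-1.

6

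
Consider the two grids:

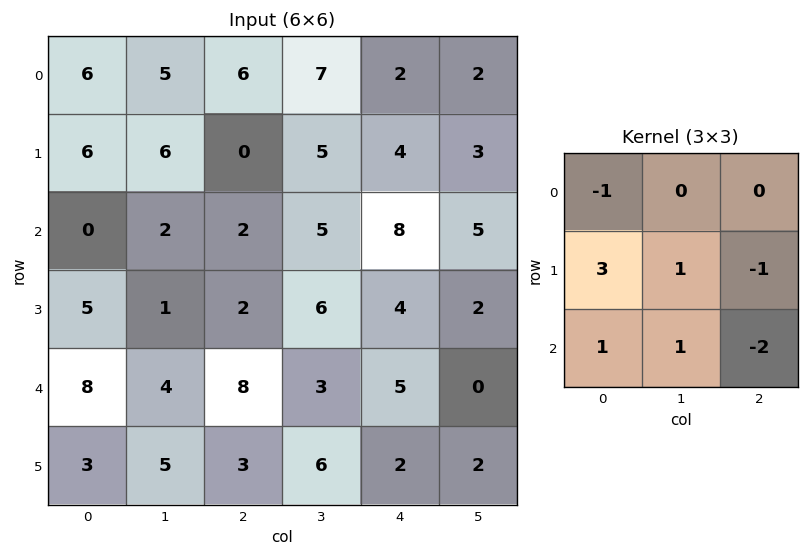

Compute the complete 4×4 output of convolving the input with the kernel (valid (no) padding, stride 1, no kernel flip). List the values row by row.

Output[0,0]: The receptive field on the input at this output position is [6 5 6 / 6 6 0 / 0 2 2]. Elementwise product with the kernel and sum: 6·-1 + 6·3 + 6·1 + 0·-1 + 0·1 + 2·1 + 2·-2.

16 2 -14 12
-4 -12 3 19
10 3 7 23
17 12 25 12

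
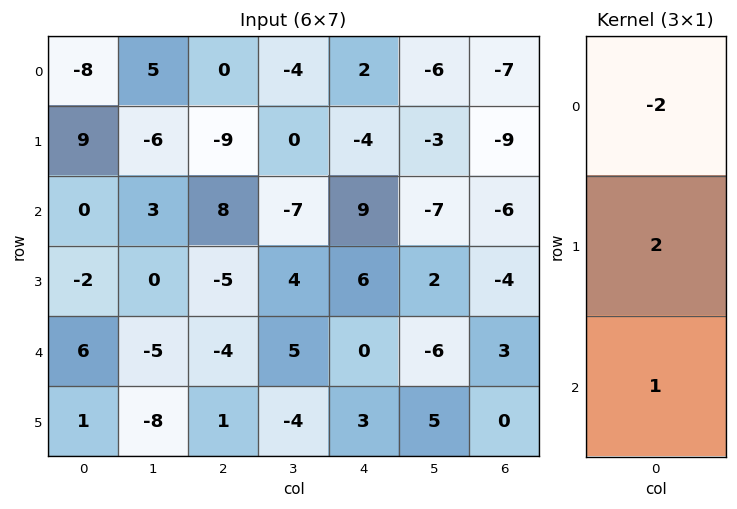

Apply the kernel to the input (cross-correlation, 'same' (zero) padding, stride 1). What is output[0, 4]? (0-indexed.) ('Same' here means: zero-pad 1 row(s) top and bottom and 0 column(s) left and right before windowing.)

The receptive field on the zero-padded input at this output position is [0 / 2 / -4]. Elementwise product with the kernel and sum: 0·-2 + 2·2 + -4·1.

0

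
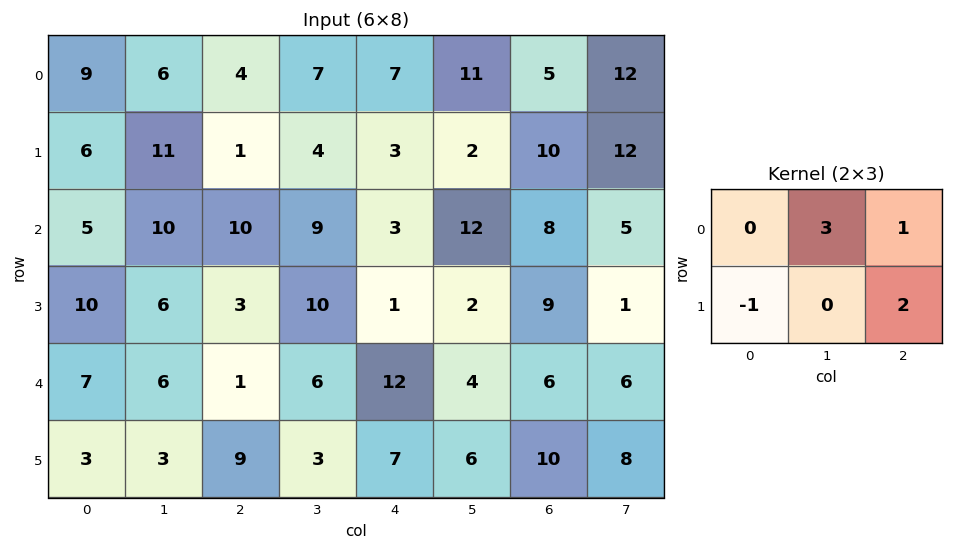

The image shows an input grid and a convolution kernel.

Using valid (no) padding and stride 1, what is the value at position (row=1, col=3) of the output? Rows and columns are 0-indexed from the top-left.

26

The receptive field on the input at this output position is [4 3 2 / 9 3 12]. Elementwise product with the kernel and sum: 3·3 + 2·1 + 9·-1 + 12·2.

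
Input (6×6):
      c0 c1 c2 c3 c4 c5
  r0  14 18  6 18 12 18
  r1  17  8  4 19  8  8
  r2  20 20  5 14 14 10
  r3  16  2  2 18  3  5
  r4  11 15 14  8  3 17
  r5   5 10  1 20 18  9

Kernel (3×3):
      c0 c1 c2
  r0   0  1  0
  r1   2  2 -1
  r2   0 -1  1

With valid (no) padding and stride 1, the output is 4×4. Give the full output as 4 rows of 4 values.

49 20 56 54
83 56 28 56
53 -11 46 65
31 71 57 -1

Output[0,0]: The receptive field on the input at this output position is [14 18 6 / 17 8 4 / 20 20 5]. Elementwise product with the kernel and sum: 18·1 + 17·2 + 8·2 + 4·-1 + 20·-1 + 5·1.
Output[0,1]: The receptive field on the input at this output position is [18 6 18 / 8 4 19 / 20 5 14]. Elementwise product with the kernel and sum: 6·1 + 8·2 + 4·2 + 19·-1 + 5·-1 + 14·1.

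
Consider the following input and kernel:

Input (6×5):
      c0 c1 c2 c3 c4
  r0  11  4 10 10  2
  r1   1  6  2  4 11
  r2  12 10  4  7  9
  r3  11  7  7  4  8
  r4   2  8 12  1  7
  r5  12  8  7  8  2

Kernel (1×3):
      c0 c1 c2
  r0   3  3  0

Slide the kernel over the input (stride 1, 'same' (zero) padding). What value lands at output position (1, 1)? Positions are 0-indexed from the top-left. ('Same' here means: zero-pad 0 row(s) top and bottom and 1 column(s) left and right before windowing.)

The receptive field on the zero-padded input at this output position is [1 6 2]. Elementwise product with the kernel and sum: 1·3 + 6·3.

21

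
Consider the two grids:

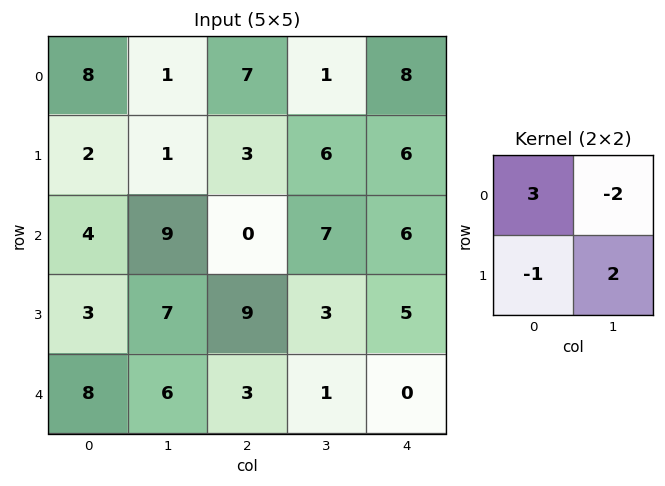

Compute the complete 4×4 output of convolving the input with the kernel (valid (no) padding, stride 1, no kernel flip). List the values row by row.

22 -6 28 -7
18 -12 11 11
5 38 -17 16
-1 3 20 -2

Output[0,0]: The receptive field on the input at this output position is [8 1 / 2 1]. Elementwise product with the kernel and sum: 8·3 + 1·-2 + 2·-1 + 1·2.
Output[0,1]: The receptive field on the input at this output position is [1 7 / 1 3]. Elementwise product with the kernel and sum: 1·3 + 7·-2 + 1·-1 + 3·2.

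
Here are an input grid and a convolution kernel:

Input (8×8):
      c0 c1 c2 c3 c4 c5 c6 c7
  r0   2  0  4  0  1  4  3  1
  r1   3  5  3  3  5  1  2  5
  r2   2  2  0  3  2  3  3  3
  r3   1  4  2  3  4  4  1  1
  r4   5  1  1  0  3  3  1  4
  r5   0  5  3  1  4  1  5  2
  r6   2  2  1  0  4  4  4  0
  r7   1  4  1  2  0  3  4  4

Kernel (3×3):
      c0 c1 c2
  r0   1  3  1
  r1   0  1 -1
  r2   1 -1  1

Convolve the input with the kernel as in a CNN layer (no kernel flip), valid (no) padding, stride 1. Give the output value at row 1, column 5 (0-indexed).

The receptive field on the input at this output position is [1 2 5 / 3 3 3 / 4 1 1]. Elementwise product with the kernel and sum: 1·1 + 2·3 + 5·1 + 3·1 + 3·-1 + 4·1 + 1·-1 + 1·1.

16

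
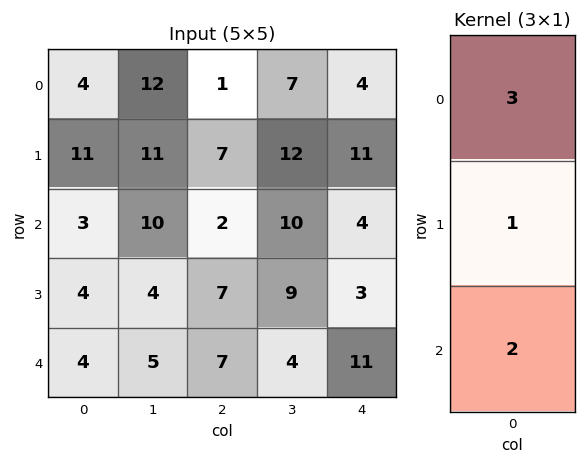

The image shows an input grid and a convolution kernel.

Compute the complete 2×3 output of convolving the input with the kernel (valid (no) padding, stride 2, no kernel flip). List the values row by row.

29 14 31
21 27 37

Output[0,0]: The receptive field on the input at this output position is [4 / 11 / 3]. Elementwise product with the kernel and sum: 4·3 + 11·1 + 3·2.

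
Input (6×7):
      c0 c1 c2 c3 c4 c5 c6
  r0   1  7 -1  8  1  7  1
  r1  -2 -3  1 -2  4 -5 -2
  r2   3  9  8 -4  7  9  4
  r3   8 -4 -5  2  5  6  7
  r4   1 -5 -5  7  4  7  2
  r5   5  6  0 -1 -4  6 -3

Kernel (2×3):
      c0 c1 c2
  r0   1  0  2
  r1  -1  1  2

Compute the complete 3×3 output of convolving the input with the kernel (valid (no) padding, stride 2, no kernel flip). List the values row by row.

0 6 -10
-3 39 30
-8 -6 12

Output[0,0]: The receptive field on the input at this output position is [1 7 -1 / -2 -3 1]. Elementwise product with the kernel and sum: 1·1 + -1·2 + -2·-1 + -3·1 + 1·2.
Output[0,1]: The receptive field on the input at this output position is [-1 8 1 / 1 -2 4]. Elementwise product with the kernel and sum: -1·1 + 1·2 + 1·-1 + -2·1 + 4·2.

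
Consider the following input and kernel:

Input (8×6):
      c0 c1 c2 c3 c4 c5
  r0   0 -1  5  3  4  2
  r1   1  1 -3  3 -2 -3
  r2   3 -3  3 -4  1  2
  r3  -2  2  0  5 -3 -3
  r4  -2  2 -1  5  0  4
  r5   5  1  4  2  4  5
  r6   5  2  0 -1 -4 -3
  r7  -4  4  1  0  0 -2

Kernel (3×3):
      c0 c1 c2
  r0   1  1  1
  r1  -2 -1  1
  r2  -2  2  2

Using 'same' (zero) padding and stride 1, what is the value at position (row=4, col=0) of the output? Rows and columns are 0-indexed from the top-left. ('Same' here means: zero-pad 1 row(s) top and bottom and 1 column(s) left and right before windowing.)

16

The receptive field on the zero-padded input at this output position is [0 -2 2 / 0 -2 2 / 0 5 1]. Elementwise product with the kernel and sum: 0·1 + -2·1 + 2·1 + 0·-2 + -2·-1 + 2·1 + 0·-2 + 5·2 + 1·2.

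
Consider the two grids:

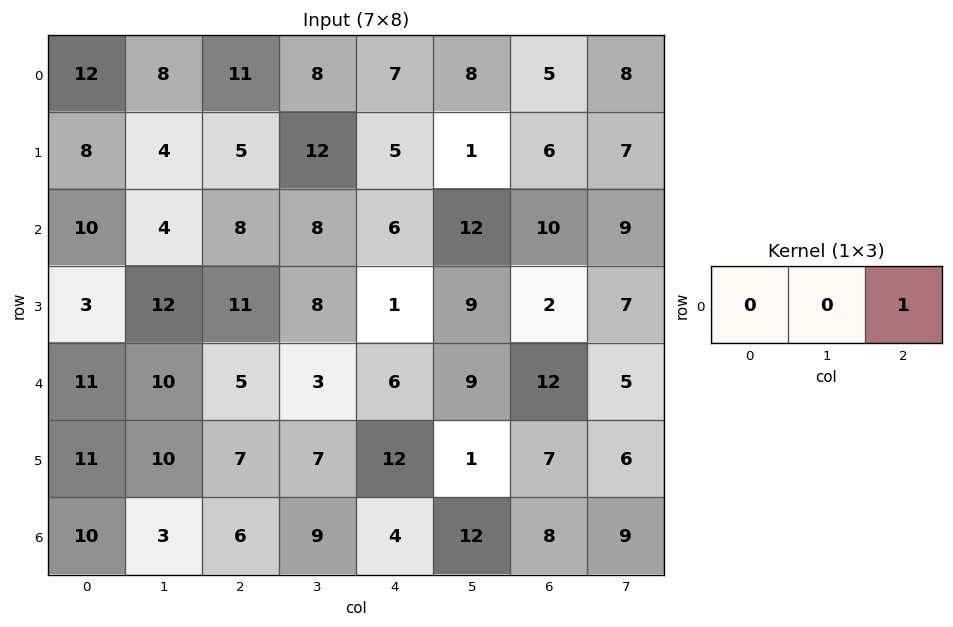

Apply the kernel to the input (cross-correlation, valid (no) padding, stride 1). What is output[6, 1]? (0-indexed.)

9

The receptive field on the input at this output position is [3 6 9]. Elementwise product with the kernel and sum: 9·1.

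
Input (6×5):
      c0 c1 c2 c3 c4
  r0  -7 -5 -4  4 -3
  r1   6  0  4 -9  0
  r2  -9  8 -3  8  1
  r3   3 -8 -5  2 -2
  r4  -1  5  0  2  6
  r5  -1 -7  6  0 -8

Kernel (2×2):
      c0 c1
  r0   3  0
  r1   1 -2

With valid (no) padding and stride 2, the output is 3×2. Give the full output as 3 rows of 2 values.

Output[0,0]: The receptive field on the input at this output position is [-7 -5 / 6 0]. Elementwise product with the kernel and sum: -7·3 + 6·1 + 0·-2.
Output[0,1]: The receptive field on the input at this output position is [-4 4 / 4 -9]. Elementwise product with the kernel and sum: -4·3 + 4·1 + -9·-2.

-15 10
-8 -18
10 6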